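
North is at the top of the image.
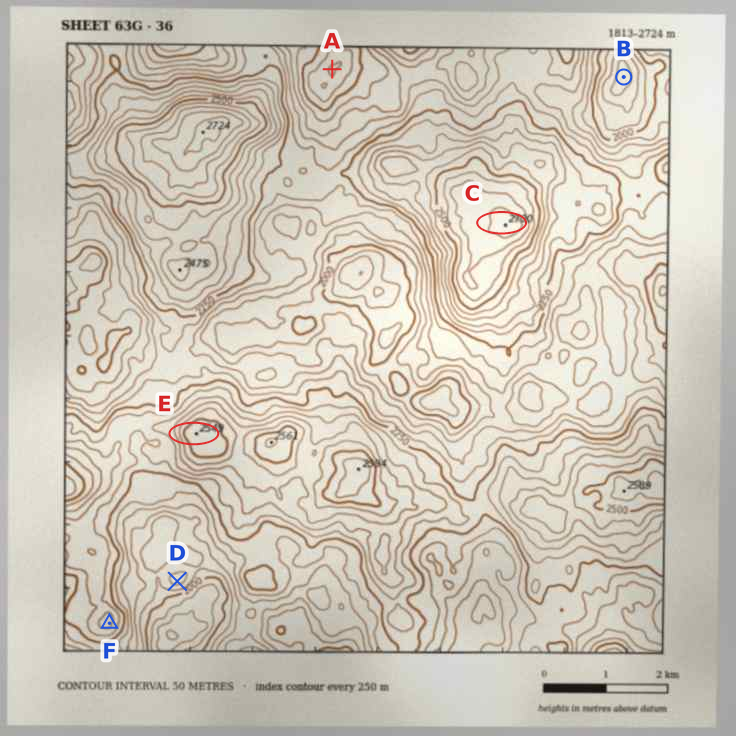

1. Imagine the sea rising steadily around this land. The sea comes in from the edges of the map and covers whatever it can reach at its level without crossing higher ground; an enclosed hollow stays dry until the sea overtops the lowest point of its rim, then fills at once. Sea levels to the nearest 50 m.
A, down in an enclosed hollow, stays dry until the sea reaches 1950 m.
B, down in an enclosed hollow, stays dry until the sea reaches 1900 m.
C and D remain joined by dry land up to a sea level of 2050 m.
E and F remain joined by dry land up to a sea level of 2300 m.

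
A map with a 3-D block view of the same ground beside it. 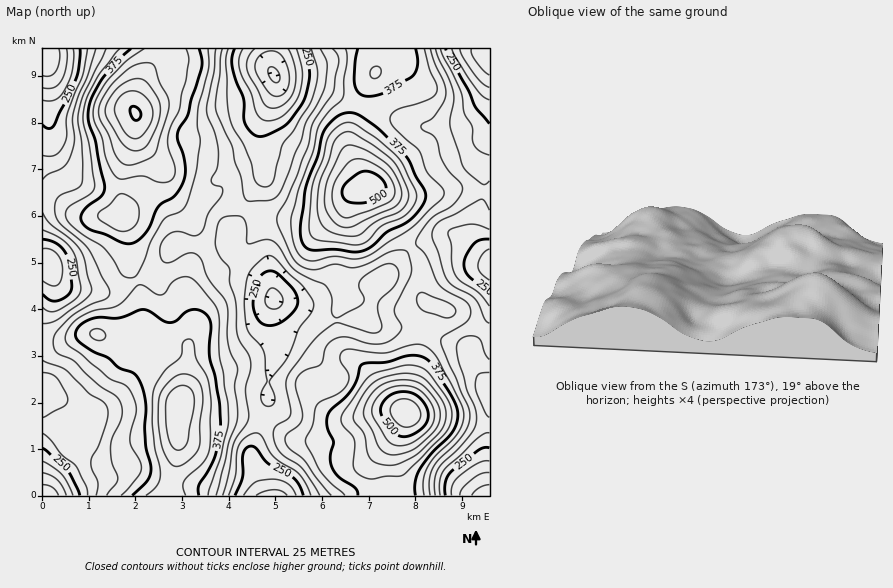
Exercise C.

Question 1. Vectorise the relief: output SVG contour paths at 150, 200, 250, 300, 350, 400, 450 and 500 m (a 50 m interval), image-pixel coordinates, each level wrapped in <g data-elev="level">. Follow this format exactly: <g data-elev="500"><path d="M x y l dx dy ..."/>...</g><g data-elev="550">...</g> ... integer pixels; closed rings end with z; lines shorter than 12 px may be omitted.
<g data-elev="150"><path d="M275 82l-4-2-3-6 0-4 2-3 5 1 4 6 0 7-2 2z"/></g><g data-elev="200"><path d="M256 495l8-4 11-1 7 1 5 4"/><path d="M460 495l3-7 10-10 8-4 8-1"/><path d="M43 473l8 2 7 5 4 6 4 9"/><path d="M489 87l-7-4-7-8-12-18-3-8"/><path d="M67 49l-1 17-5 15-7 6-11 1"/><path d="M288 49l7 19 0 20-4 8-5 6-5 4-7 2-6-1-4-3-16-32-1-12 8-11"/></g><g data-elev="250"><path d="M235 495l8-18 0-24 4-5 4-2 6 3 12 15 26 15 5 7 3 9"/><path d="M445 495l0-12 6-11 28-22 6-3 4 1"/><path d="M43 448l25 23 12 24"/><path d="M267 325l-6-2-5-6-2-8-1-8 7-24 4-4 7-2 7 3 14 14 5 8 1 7-4 8-10 9-9 5z"/><path d="M489 293l-20-17-4-6-1-6 2-9 8-12 6-3 9-1"/><path d="M43 239l12 4 10 9 4 11 3 22-3 9-10 6-8 0-8-6"/><path d="M489 124l-14-17-6-16-23-42"/><path d="M80 49l-3 28-22 46-5 6-7-4"/><path d="M304 49l6 25-3 15-3 12-19 24-16 9-8 3-5-1-5-3-7-11 0-23-8-19-4-15 0-8 3-8"/></g><g data-elev="300"><path d="M223 495l6-23 4-28 14-21 2-7-4-27 5-20 0-9-13-26-1-30-6-21 0-14-11-14-4-12 2-16 3-7 6-3 9-1 6 1 4 4 3 22 17-3 7 1 6 5 11 17 6 7 11 7 19 8 6 11 1 16 3 6 4-1 18-9 6-5 1-5-5-9 0-5 2-4 5-5 14-8 8-3 6 1 4 5 0 7-3 7-14 14-3 6 0 8 4 13-2 6-8 2-32-10-6 0-20 17-27 38-1 9 5 27-3 5-13 9-2 6 1 8 8 12 21 15 17 26"/><path d="M435 495l0-15 3-11 29-31 7-9 2-7-1-14-8-18-9-30-2-12 2-5 3-4 5-3 6 0 6 1 3 4 4 13 4 5"/><path d="M43 360l23 10 22 23 14 8 5 6 1 7-2 10-7 22-8 14 1 9 6 14-2 12"/><path d="M489 323l-4-4-6-14-5-7-20-11-7-7-15-45 2-7 5-6 18-9 22-13 5 0 5 10"/><path d="M43 213l7 11 21 16 10 10 3 9 8 30-2 5-3 4-27 20-8 4-9 1"/><path d="M489 181l-4 4-4-2-14-11-5-7-12-39 4-26-1-9-18-42"/><path d="M96 49l-8 26-9 20-6 18-1 8 2 20-4 16-6 10-16 7-5 5"/><path d="M320 49l7 15-2 23-7 16-12 20-5 18-19 48-4 7-6 3-22 2-3-1-3-3-3-20-6-15-3-15-16-38 6-60"/></g><g data-elev="350"><path d="M208 495l12-37 8-30 0-24-9-49 0-33-1-11-4-7-16-20-6-6-6-1-12 4-9 11-3 3-6-1-13-9-5 0-20 20-7 3-18 3-14 7-8 7-5 9-1 6 3 5 13 9 28 24 18 8 8 15 1 12-5 18-1 10 2 7 8 14 1 8-3 7-17 18"/><path d="M424 495l-1-14 4-12 8-12 23-23 4-10 2-10-4-12-24-45-10-10-9-3-31 9-37-4-5 1-4 4 1 7 8 13-1 8-8 10-18 9-5 3-2 5-3 16-7 16 2 4 14 27 10 11 14 12"/><path d="M442 317l7 1 4-2 3-4-1-4-9-6-22-9-3 0-3 1-1 8 4 7 4 3z"/><path d="M120 49l-22 28-10 18-4 13-1 14 6 25 5 42-5 6-20 11-4 8 2 6 4 5 12 10 20 12 10 12 9 16 8 3 5-1 3-4 7-13 6-19 12-20 4-5 14-5 7-11 8-29 4-27-3-17 1-15 11-44-1-19"/><path d="M345 49l2 11-3 19-1 17-2 5-14 12-9 14-5 24-14 38-8 29 1 17 4 14 6 8 8 4 24-5 22 3 13-4 43-28 31-30 0-7-16-18-8-22-24-21-5-9 1-6 5-4 32-10 5-3 3-4 1-8-7-15-6-21"/></g><g data-elev="400"><path d="M186 495l-3-8 1-6 18-18 7-11 1-10 1-36-3-27-12-20-3-17-5-3-5 4-2 14-16 14-8 11-3 8-2 37 3 21 5 18 0 10-3 10-11 9"/><path d="M366 478l7 1 11-3 19-1 40-39 6-8 3-13-2-12-19-27-8-8-8-2-10-1-33 10-7 6-23 33-1 4 1 5 11 13 1 5 0 28 4 4z"/><path d="M97 340l6 0 3-4-3-5-7-2-5 2-1 3 2 4z"/><path d="M351 245l7 0 7-2 17-17 23-11 9-10 3-9-2-6-12-25-6-9-23-20-18-12-8-2-6 2-5 3-6 6-4 7-4 18-11 28-3 41 2 8 5 4z"/><path d="M118 231l6 0 7-2 6-5 2-7 0-9-2-5-7-6-7-3-6 2-8 9-10 7-1 3 3 6z"/><path d="M372 78l4 0 4-2 1-5-1-4-5-1-3 3-2 4z"/><path d="M144 49l-19 13-19 20-11 20-2 15 9 21 5 23 9 16 6 2 21-3 13 5 7 2 8-3 4-7-1-8-6-17 0-10 3-12 8-17 3-15 4-14 3-20-3-11"/></g><g data-elev="450"><path d="M390 455l11-1 14-5 17-16 7-10 1-10-3-11-11-14-10-6-15-2-17 3-11 9-8 14-1 5 0 6 9 14 5 14 5 7z"/><path d="M176 450l7-1 4-6 7-37-1-14-5-5-4-2-6 1-6 4-4 6-2 7 0 19 2 14 3 9z"/><path d="M343 227l10-1 40-18 6-5 3-7-3-14-11-17-20-14-17-6-6 2-5 6-12 26-3 14 0 12 2 8 7 9z"/><path d="M131 150l10 0 7-5 9-19 3-13 0-10-4-8-10-13-7-3-10 2-11 6-9 12-4 10 2 9 13 22 5 7z"/></g><g data-elev="500"><path d="M399 436l8 0 9-3 8-7 4-8 0-8-5-8-6-6-8-4-9 0-9 2-7 6-3 8 0 6 3 6 9 11z"/><path d="M351 203l15-1 16-6 4-6-2-8-6-6-8-4-7-1-5 3-12 9-4 7 2 8z"/><path d="M134 120l4 0 3-6-3-5-4-3-3 1-1 3 1 6z"/></g>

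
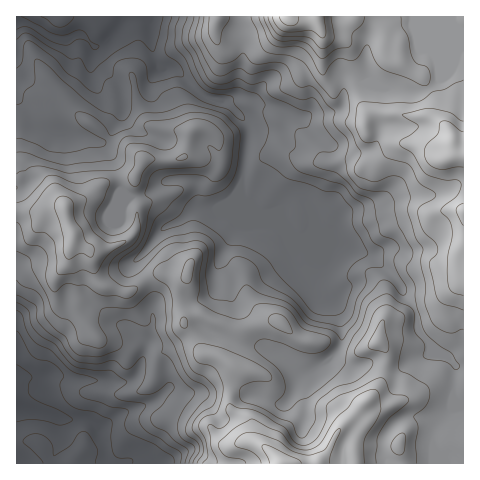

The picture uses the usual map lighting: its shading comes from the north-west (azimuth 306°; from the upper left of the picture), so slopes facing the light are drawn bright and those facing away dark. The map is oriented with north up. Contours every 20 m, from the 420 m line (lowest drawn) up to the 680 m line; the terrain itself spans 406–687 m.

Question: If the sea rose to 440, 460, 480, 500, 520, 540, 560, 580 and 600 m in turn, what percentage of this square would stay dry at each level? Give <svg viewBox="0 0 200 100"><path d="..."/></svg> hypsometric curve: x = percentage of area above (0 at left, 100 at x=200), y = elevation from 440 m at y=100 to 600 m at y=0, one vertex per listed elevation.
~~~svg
<svg viewBox="0 0 200 100"><path d="M189 100l-8-12-9-13-27-13-18-12-19-12-25-13-29-13-25-12"/></svg>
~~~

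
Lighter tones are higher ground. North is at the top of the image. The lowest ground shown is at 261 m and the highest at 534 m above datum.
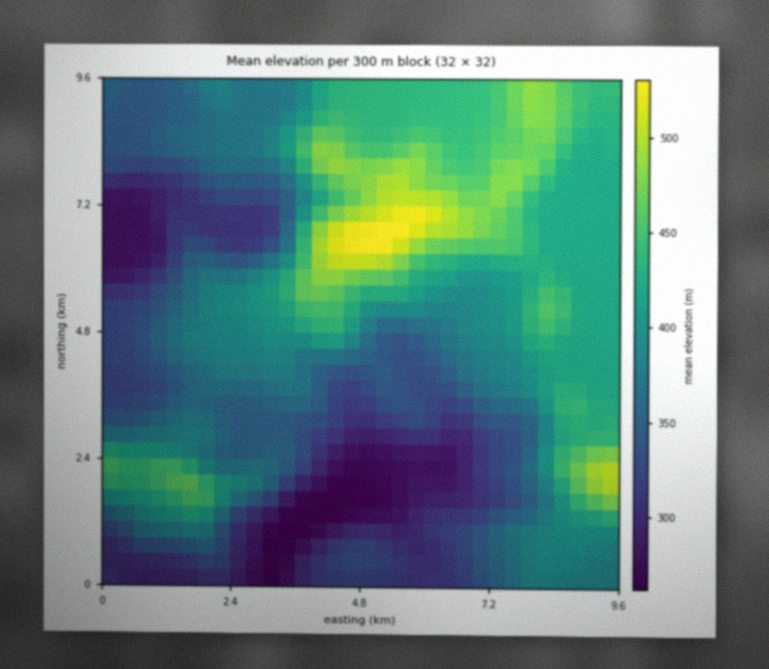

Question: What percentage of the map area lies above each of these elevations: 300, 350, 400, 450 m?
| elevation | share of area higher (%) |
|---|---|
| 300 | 89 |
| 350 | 64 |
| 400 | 40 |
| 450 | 15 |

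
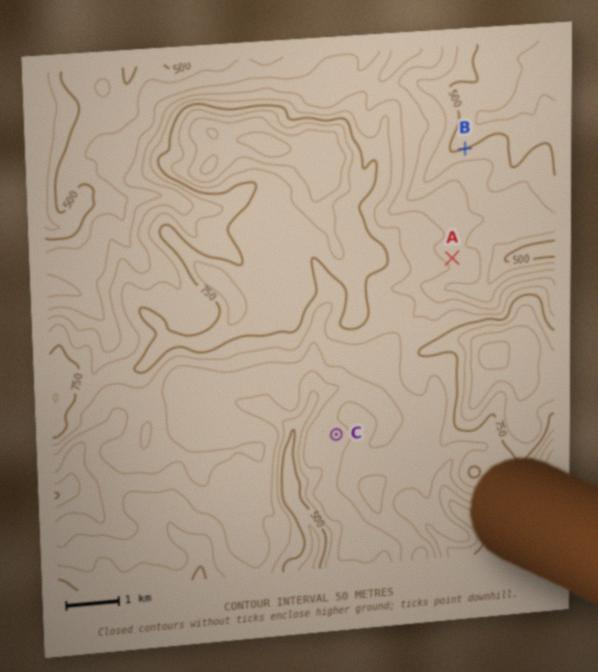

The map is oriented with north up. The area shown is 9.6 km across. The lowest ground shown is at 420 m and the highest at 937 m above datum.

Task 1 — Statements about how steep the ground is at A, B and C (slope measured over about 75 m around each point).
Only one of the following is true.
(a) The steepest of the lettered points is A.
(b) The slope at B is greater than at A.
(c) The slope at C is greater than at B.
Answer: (b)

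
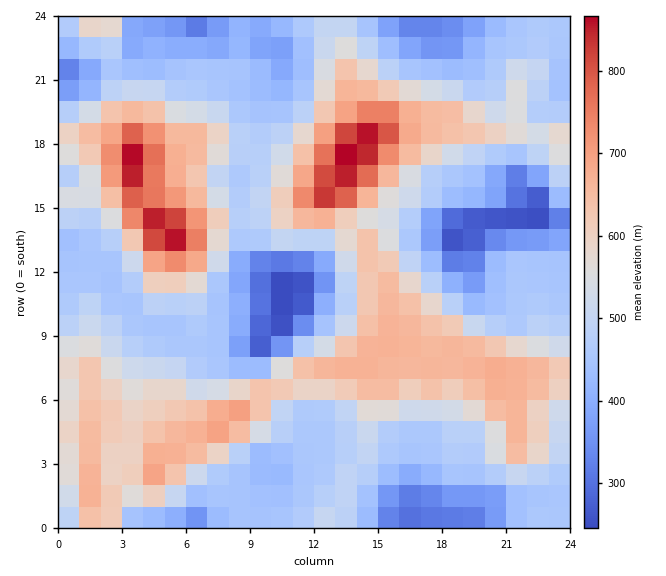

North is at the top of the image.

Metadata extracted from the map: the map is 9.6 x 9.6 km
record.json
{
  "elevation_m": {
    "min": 240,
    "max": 880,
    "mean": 520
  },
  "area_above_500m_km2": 43.4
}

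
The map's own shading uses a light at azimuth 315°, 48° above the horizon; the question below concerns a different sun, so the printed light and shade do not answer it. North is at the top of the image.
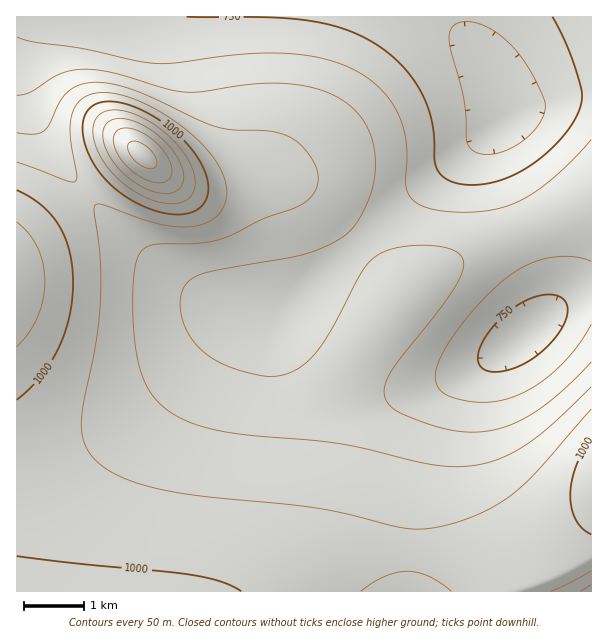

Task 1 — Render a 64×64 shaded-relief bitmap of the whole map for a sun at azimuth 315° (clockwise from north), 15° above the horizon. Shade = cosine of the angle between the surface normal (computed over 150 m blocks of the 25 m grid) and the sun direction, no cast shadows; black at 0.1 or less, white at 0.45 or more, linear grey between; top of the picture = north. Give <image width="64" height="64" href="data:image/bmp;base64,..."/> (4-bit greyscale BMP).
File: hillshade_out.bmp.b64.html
<image width="64" height="64" href="data:image/bmp;base64,Qk12CAAAAAAAAHYAAAAoAAAAQAAAAEAAAAABAAQAAAAAAAAIAAATCwAAEwsAABAAAAAAAAAAAAAAABEREQAiIiIAMzMzAERERABVVVUAZmZmAHd3dwCIiIgAmZmZAKqqqgC7u7sAzMzMAN3d3QDu7u4A////AIiIiIiIiIiIiIh3d3d3dmZmZmZmZmZmZ3d3d3dlMAAAiIiIiIiIiIiIiId3d3d3ZmZmZmZmZmZ3d3d3d3dkEAB3iIiIiIiIiIiIiHd3d3d3ZmZmZmZmZ3d3d3iHd3djAHd4iIiIiIiIiIiIiHd3d3d3ZmZmZmd3d3d3iIiHd3ZTd3eIiIiIiIiIiIiIh3d3d3d3d3d3d3d3d4iIiIh3d2Z3d3eIiIiIiIiIiIiIh3d3d3d3d3d3d3d4iIiIiId3dnd3d3iIiIiIiIiIiIiIh3d3d3d3d3d3eIiIiIiIiHd3d3d3d3iIiIiIiIiIiIiIh3d3d3d3d3iIiIiIiIiIh3d3d3d3d4iIiIiIiIiIiIiIiHd3d3d4iIiIiImZmIiId3d3d3d3eIiIiIiIiIiIiIiIiIiIiIiIiIiZmZmZmIiHd3d3d3d3iIiIiIiIiIiIiIiIiIiIiIiIiZmZmZmZmIh3d3d3d3d4iIiIiIiIiIiIiIiIiIiIiIiZmZmqqqmZmHd3d3d3d3eIiIiIiIiIiIiIiIiIiIiIiZmZqqqqqqqZZnd3d3d3d3iIiIiIiIiIiIiIiIiIiIiJmZqqqru7uqpmZmd3d3d3d4iIiIiIiIiIiIiIiIiIiJmZmqq7u7u7u2ZmZmd3d3d3eIiIiIiIiIiIiIiIiIiImZmaqru8zMzLZmZmZmd3d3d3iIiIiIiIiIiIiIiIiIiZmaqru8zMzMxWZmZmZmd3d3eIiIiIiIiIiIiIiIiIiJmZqqu7zM3d3VVVVmZmZnd3d3iIiIiIiIiIiIiIiIiIiZmaq7vM3d3uVVVVVmZmZ3d3d4iIiIiIiIiIiIiIiIiJmZqru8zd3u5VVVVVVmZmd3d3iIiIiIiIiId3d3d3iIiZmqq7zN3e7kRFVVVVZmZnd3d4iIiIiIiId3dmZmZ3eImaqrvM3d7uREREVVVWZmZ3d3eIiIiIiIh3dmZlVWZneJmqu8zN3u5ERERFVVVmZnd3d4iIiIiIiId2ZlVVVVZniZq7vM3d7kRERERFVVZmZ3d3eIiIiIiIh3ZmVURERFZniau8zN3dMzRERERVVmZmd3d3iIiImZiId2ZVRDM0RFZ4mrvMzd0zMzRERFVVZmZ3d3d4iIiZmYiHdlVEMzMzRVaJq8zM3TMzMzRERVVWZmd3d3d4iJmZmIh2ZUQzIiM0RWeKvMzMMzMzNEREVVZmZnd3d3eIiZmZiHdlVDMiIiM0VnibvMwzMzMzRERVVWZmZ3d3d3iJmZmYh3ZUQzIiIjNFZ4mrzDMzMzNEREVVVmZmZnd3d4iZmZmIdmVEMiIiIjRWeJq8QzMzMzRERVVVZmZmZmZneImZmZiHZlQzIiIiM0VniatEMzMzREREVVVWZmZmZmZniJmZmYh2ZUMyIiIjNFZnmUREMzNERERVVVVVVVZmZmZ4iZmZiIdmVEMyIiMzRWZ4RERERERERFVVVVVVVVVVVWeIiZmYiHZlRDMzMzNEVmdVRERERERERVVVVVVVVVVVVneImZmIh3ZVREMzM0RFZlVURERERERERERERERERERVZ3iJmZiId2ZVREREREVWZVVUREREREREQzMzRERERERWZ4iJmYiId2ZVVURERVVmVVVVVERERDMzIjM0REREREVmeIiZmYiId2ZlVVVVVWZmVVVVVURDMiESIjNERERERFZniImZmZiIh3dmZlVVd2ZmVVVVRDMhEAESM0RVVERERVZ3iJmZmZmIiHd2ZmZ3dmZmVVVEMhAAABI0RVVVVEREVWd4iZmZmZmZiId3Zod3dmZmVUMhAAAAEjRVVVVVVEREVneImaqqqqqZmIh3iHd3dmZlQxAAAAATRVVmZVVVRERFZniJmqqruqqpmYiIiHd3dmVCEAAAASNFZmZmZVVURERVZ4iaqru7u7qpmYiIiIh3ZUMQAAACNFZmZmZmZVVERERWeImqu7vLu7qpmIiIiIh2VCEAACNFZmd3dmZmVVRENEVniJqrvMzMu7qZmZmZmYd1QyESNFZnd3d3dmZlVURDNFZ4iau8zMzMu5mZmaqqqZdkMzRFZ3d3d3d2ZmVVREQ0RWeImrvMzMzLmZmqu8zMuoZVVWZ3d3d3d3dmZlVUREREVWeJq7zMzMyZmqvN3u7bmHZnd4iIiHd3d3ZmZVVURERFVniau8zMzJmqvN7//+ypiIiIiIiIiHd3d2ZmVVVEREVVZ4mqu8zMmavN7///7LqZmZmZmIiIiHd3dmZlVVVVVVVmeJmru7uaq83////suqmZmZmZmYiIiHd3dmZVVVVVVWZniJqqu5qrzv///ty6qqqqmZmZmZiIiHd3ZmZVVVVWZmd4iZqqmqvO///tzLqqqqqqqZmZmZiIh3d2ZmZVVWZmd3eIiZmZq83u7tzLuqqqqqqqqpmZmYiId3dmZmZmZmZ3d4iImZmrvN3cy7qqqqqqqqqqqZmZmIiHd3ZmZmZmZnd3iIiImZq7u7u6qqqqqqqqqqqqmZmZiIh3d2ZmZmZnd3eIiIiImaqqqqmZmZmaqqqqqqqZmZmIiHd3ZmZmZmd3d4iIiIiJmZmZmZmZmZmZqqqqqZmZmYiId3dmZmZmZ3d3iIiIiIiIiIiIiIiZmZmZmZmZmZmYiIh3d2ZmZmZnd3d4iIh3eIiIiIiIiIiJmZmZmZmZmYiIh3d3ZmZmZmd3d3iIiHd3d3d3d4iIiIiJmZmZmZmYiIiHd3dmZmZmZ3d3eIiI"/>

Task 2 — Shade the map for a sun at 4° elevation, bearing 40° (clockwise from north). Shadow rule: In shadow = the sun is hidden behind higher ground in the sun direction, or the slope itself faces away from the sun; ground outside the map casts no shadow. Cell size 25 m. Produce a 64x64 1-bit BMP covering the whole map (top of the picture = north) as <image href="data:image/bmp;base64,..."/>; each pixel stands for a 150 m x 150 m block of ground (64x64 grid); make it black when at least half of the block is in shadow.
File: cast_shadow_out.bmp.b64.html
<image width="64" height="64" href="data:image/bmp;base64,Qk0+AgAAAAAAAD4AAAAoAAAAQAAAAEAAAAABAAEAAAAAAAACAAATCwAAEwsAAAIAAAAAAAAA////AAAAAAAAAAAAAAAAfwAAAAAAAAAPAAAAAAAAAAMAAAAAAAAAAAAAAAAAAAAAAAAAAAAAAAAAAAAAAAAAAAAAAAAAAAAAAAAAAAAAAAAAAAAAAAAAAAAAAAAAAAAAAAAAAAAAAAAAAAAAAAAAAAAAAAAAAAAAAAAAAAAAAAAAAAAAAAAAAAAAAAAAAAAAAAAAAAAAAAAAAAAAAAAAAAAAAAAAAAAAAAAAAAAAAAAAAAAAAAAAAAAAAAAAAAAAAAAAAAAAAAAAAAAAAAAAAAAAAAAAAAAAAAAAAAAAAAAAAAAAAAAAAAAAAAAAAAAAAAAAAAAAAAAAAAAAAAAAAAAAAAAAAAAAAAAAAAAAAAAAAAAAAAAAAAfwAAAAAAAAD//AAAAAAAAf//gAAAAAAB///AAAAAAAH//+AAAAAAAf//wAAAAAAB///AAAAAAAH//4AAAAAAAf//AAAAAAAB//4AAAAAAAH//AAAAAAAAf/4AAAAAAAB//AAAAAAAAH/4AAAAAAAAP/AAAAAAAAA/4AAAAAAAAD+AAAAAAAAAPwAAAAAAAAAeAAAAAAAAAAAAAAAAAAAAAAAAAAAAAAAAAAAAAAAAAAAAAAAAAAAAAAAAAAAAAAAAAAAAAAAAAAAAAAAAAAAAAAAAAAAAAAAAAAAAAAAAAAAAAAAAAAAAAAAAAAAAAAA=="/>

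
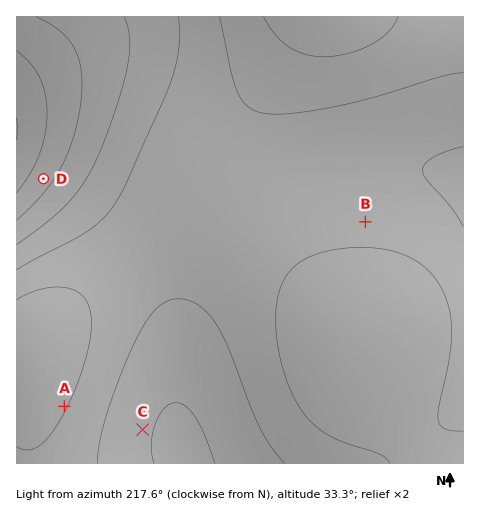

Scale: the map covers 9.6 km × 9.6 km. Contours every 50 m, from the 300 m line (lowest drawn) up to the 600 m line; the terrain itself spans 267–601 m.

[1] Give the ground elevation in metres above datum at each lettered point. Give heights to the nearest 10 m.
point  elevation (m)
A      350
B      370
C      440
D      520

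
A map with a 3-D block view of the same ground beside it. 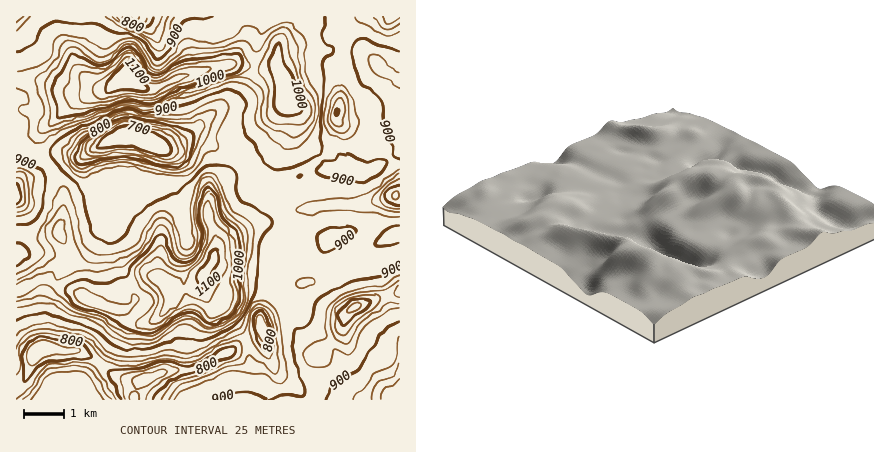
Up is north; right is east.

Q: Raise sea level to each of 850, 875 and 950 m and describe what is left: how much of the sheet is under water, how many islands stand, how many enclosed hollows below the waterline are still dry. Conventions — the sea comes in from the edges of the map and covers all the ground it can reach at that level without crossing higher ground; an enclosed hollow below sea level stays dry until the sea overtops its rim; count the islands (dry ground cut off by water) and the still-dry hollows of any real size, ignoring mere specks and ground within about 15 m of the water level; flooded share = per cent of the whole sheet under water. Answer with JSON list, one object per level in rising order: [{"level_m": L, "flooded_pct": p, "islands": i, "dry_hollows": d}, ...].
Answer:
[{"level_m": 850, "flooded_pct": 9, "islands": 0, "dry_hollows": 2}, {"level_m": 875, "flooded_pct": 13, "islands": 0, "dry_hollows": 2}, {"level_m": 950, "flooded_pct": 75, "islands": 1, "dry_hollows": 0}]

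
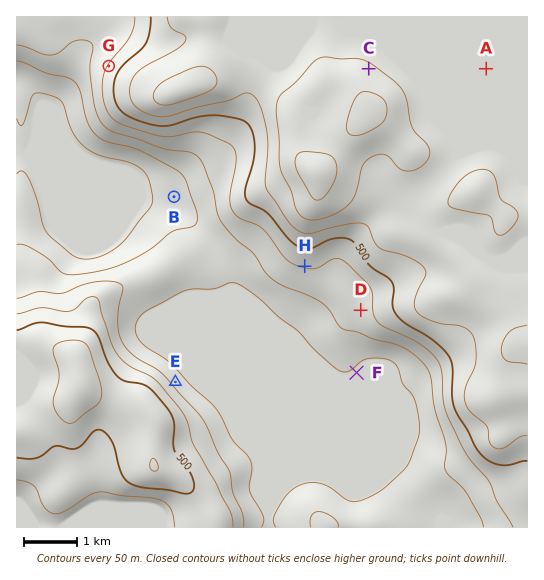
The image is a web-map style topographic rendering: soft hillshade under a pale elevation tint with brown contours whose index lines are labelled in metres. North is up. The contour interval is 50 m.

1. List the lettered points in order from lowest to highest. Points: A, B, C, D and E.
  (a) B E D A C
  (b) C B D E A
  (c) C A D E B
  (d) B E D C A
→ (a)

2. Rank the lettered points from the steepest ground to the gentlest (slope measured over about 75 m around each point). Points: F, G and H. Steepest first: G H F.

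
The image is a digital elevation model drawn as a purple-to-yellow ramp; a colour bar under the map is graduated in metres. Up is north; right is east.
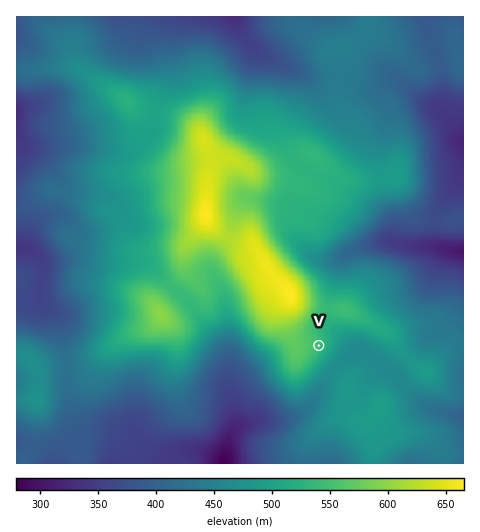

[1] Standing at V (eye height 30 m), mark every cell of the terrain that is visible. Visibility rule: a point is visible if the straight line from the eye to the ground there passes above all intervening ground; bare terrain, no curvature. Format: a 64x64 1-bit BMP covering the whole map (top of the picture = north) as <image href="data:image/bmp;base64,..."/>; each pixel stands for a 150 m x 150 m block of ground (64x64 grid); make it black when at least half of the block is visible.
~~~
<image width="64" height="64" href="data:image/bmp;base64,Qk0+AgAAAAAAAD4AAAAoAAAAQAAAAEAAAAABAAEAAAAAAAACAAATCwAAEwsAAAIAAAAAAAAA////AAAAAAAAAAAAH8DgAAAAAAAPgOAEAAAAAA/A+AYAAAAAB+D8AAAAAAAD8f/8AAAAAAH///8AAAAAAP/4PwAAAAAA//gMAAAAAAB/+BgAAAAAAH/8OAAAAAAAf//wAAAAAAA//+AAAAAAAH//4AAAAAAAf//gAAAAAAD///AAAAAAAP//+AAAAAAA//4OAAAAAAH//gMAAAwAB//8AAAADgAP//gAAAAGAAf/4AAAAAQAA/+AAAAAAAAB/gAAAAAAAADgAAAAAAAAAAAAAAAAAAAAAAAAAAAAAAAAAAAAAAAAAAAAAAAAAAAAAAAAAAAAAAAAAAAAAAAAAAAAAAAAAAAAAAAAAAAAAAAMAAAAAAAAAB8AAAAAAAAAH4AAAAAAAAAfwAAAAAAAAD/gAAAAAAAAP/AAAAAAAAA//wAAAAAAAD//gAAAAAAAH/8AAAAAAAA+DgAAAAAAADgAAAAAAAAAcAAAAAAAAABAAAAAAAAAAAAAAAAAAAAAAAAAAAAAAAAAAAAAAAAAAAAAAAAAAAAAAAAAAAAAAAAAAAAAAAAAAAAAAAAAAAAAAAAAAAAAAAAAAAAAAAAAAAAAAAAAAAAAAAAAAAAAAAAAAAAAAAAAAAAAAAAAAAAAAAAAAAAAAAAAAAAAAAAAAAAAAAAAAAAAAAAAAAAAAAAAAAAAAAAAAAAAAA=="/>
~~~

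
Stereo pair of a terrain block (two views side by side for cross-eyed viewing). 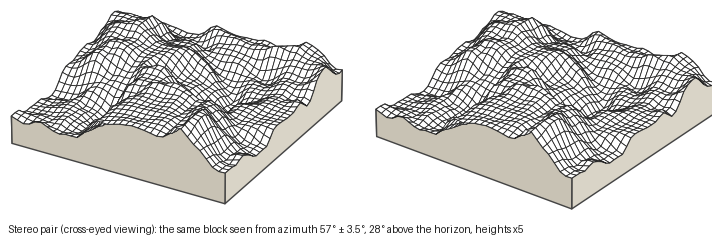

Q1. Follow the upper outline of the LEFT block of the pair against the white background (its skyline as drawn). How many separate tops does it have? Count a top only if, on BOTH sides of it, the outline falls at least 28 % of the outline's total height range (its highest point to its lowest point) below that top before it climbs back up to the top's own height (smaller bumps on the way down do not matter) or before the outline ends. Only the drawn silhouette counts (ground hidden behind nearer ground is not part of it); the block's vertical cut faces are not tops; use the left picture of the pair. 1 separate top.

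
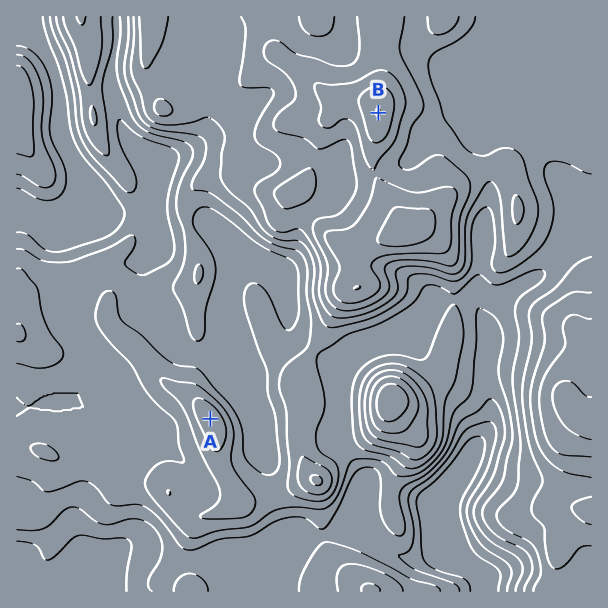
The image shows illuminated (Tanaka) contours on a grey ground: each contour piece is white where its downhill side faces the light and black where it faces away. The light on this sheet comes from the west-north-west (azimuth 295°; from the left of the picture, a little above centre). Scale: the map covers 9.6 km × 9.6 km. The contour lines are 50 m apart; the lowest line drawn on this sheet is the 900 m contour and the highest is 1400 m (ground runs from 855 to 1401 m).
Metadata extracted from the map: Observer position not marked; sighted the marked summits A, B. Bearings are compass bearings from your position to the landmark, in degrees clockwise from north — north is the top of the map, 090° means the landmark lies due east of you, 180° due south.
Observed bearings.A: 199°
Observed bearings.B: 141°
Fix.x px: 334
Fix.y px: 58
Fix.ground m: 1240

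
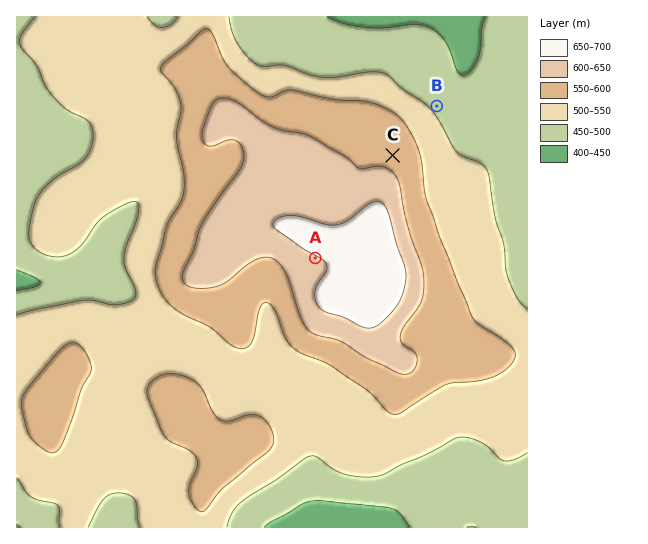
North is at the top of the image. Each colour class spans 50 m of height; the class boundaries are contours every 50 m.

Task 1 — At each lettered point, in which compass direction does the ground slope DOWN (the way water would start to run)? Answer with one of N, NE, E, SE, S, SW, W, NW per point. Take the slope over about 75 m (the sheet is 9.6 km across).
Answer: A SW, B NE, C NE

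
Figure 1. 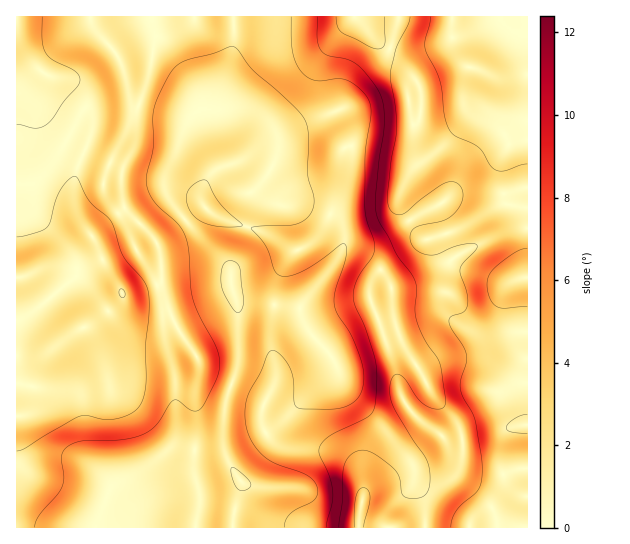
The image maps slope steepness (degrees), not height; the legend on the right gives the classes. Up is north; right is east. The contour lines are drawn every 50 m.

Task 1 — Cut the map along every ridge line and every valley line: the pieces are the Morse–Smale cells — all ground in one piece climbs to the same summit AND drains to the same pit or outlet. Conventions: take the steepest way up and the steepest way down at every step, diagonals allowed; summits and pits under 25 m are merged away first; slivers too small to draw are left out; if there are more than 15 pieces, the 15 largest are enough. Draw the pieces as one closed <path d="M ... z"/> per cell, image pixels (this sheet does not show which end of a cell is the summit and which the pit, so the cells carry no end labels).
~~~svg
<path d="M527 16l-170 0 24 28 10 5 20 3 32-7 6 2 13 16 7 4-4 10-2 18 2 20-4 10-9 12-13 12-17 12-7 0-13-8-16-4-25-4-15 2-2 2 1 26-8 26-18 34-8 8-14 8-11-4-23-15-42-13-16-12-20 12 46 51 0 13 8 31 0 47-8 24 22 8 12 9-4 9 0 11 3 8 2 2 15-9 30-31 18-13 6-6 2-6 8 22 40 41 27 33 3 8 0 14 9 16 2 27 102-1-1-59-12 1-22 8-31-4-10 5 5-5 4-10 0-30-9-18-23-25-8-17-20-31-8-25-2-28 18 0 21-2 10-8 8-16 10-8 51-24 19-4z"/><path d="M355 16l-122 1 0 30-14 48-9 13-15 4-7 9-24 60 4 17 17 21 20-12 16 12 42 13 23 15 11 4 14-8 8-8 18-34 8-26-1-26 2-2 15-2 25 4 16 4 13 8 7 0 17-12 13-12 9-12 4-10-2-20 2-18 4-10-5-2-15-18-6-2-32 7-20-3-10-5z"/><path d="M194 16l-103 0 0 6 2 5 22 24 6 12 6 24-8 6-18 6-14 6-8 12-22 40-13 17-11 10-17 1 1 231 8-3 12-46 14-18 22-16 28-16 18-15 4-9 14-1 24-9 0 7 10 25 10 20 14 18 6 17 8 6 18 8 4 0 2-3 6-20 0-47-8-31-2-16-44-47-30 21-4-7-26-24-4-16 0-21 14-31 0-25 13-38 7-40 6-7 25-9z"/><path d="M161 283l-24 9-14 1-8 12-20 16-22 12-15 11-14 13-5 8-6 13-5 29-5 8-7 2 1 111 78 0 16-41 27-14 29-22 14-3 13 3 20 0 11 3-2-11 0-17 2-24 6-17-17-6-13-9-6-17-14-18-10-20-10-25z"/><path d="M527 228l-18 3-51 24-10 8-8 16-10 8-38 3 1 27 8 25 20 31 14 25 17 17 8 14 3 10 0 18-8 19 8-3 30 4 22-8 13-2z"/><path d="M233 16l-38 0-9 7-25 9-6 7-7 40-13 38 0 25-14 31 0 21 4 16 26 24 4 7 8-4 22-18-17-21-4-17 24-60 7-9 15-4 9-13 14-48 2-16z"/><path d="M90 16l-74 1 1 167 16 0 11-10 13-17 22-40 8-12 14-6 18-6 8-6-2-12-8-20-21-24-5-9z"/><path d="M234 385l-3 0-2 4-5 22-1 32 2 11-11-3-20 0-13-3-14 3-29 22-27 14-15 38 1 3 136-1 0-12 8-26 0-7-13-21 0-6 6-6 31-16-4-11 0-11 4-9-7-6z"/><path d="M337 367l-2 6-8 7-16 12-30 31-16 10 8 8 9 6 11 2 26 0 14 3 14 7 9 8 7 16-4 45 66 0-1-27-9-16 0-14-3-8-27-33-40-41z"/><path d="M266 433l-32 16-6 6 0 6 13 21 0 7-8 26 0 12 125 1 5-27 0-18-7-16-9-8-14-7-14-3-26 0-11-2-9-6z"/>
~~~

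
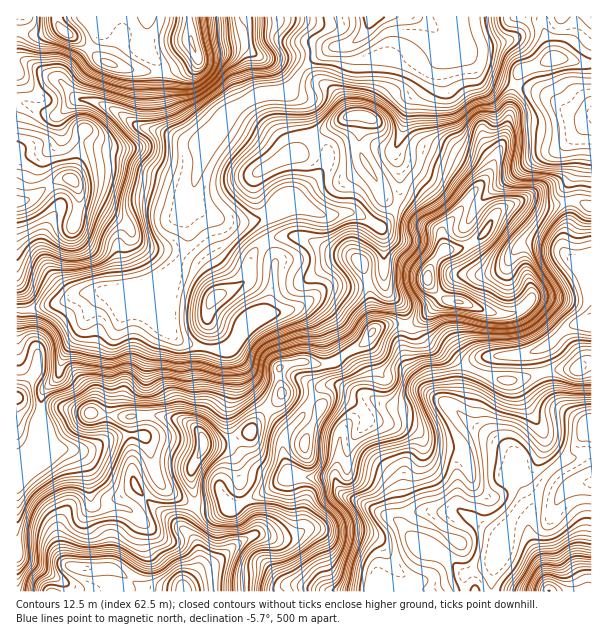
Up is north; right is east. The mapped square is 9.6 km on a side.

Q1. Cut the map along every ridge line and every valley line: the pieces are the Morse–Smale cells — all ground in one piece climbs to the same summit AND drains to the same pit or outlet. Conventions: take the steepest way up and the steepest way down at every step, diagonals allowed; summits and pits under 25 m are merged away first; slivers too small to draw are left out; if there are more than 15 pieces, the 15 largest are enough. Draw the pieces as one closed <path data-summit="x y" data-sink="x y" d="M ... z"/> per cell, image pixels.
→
<path data-summit="183 591" data-sink="371 17" d="M291 86l-12 6-19 2-12 6-14 11-8 14-18 19-4 9-14 47 13 12 18 8 33 4 10 13 12 23-4 31-6 20-17 9-9 10-4 9-10 9 3 3 3 17 0 24-4 16 0 12 7 23 19 23 22 10 10 1-22 16-28 13-6-2-9 0-8 2-18 0-22-12-13-11-6-12-6-28-4-8 2-7 0-63 6-20 17-33 6-43-25 15-45 8-13 14-13 27-12 17-6 12-3 15-16 18-2 39-6 13-8 10-10 4 1 131 166 0 1-5 20-21 12-4 20-18 13-8 17-1 7 3 12 0 8-2 9-6 4-27-2-29 3-9-3-22 16-36-14-10-24-5-2-24 14-6 39 0 17-12 10-4 14-16 18-6 12 1 0-13-4-9-12-10-3-6-1-53-6-8-24-14-30 4-25-12-8 0-15 5 17-9 26-26 9-15 0-7-16-18-8-32-12-9z"/><path data-summit="183 591" data-sink="591 428" d="M395 324l-21 6-14 16-10 4-17 12-39 0-14 6 2 24 24 5 14 10-16 36 3 22-3 9 2 29-4 27-9 6-8 2-12 0-7-3-17 1-13 8-20 18-12 4-20 21 1 5 306 0 3-28 12-27 2-12 12-18 5-5 11-4 21 2 10-12 9-4 16-2 0-54-29-19-9-8-11-28-27 7-13 0-27-8-7 14-1 13-9 15-6-6-22-14-22-26-7-23 2-19z"/><path data-summit="72 180" data-sink="371 17" d="M80 98l-5 2-16 15-9 0-24-12-10-1 1 208 13 0 27-6 30-12 26 0 37-8 26-18 11-21 0-20-3-6 0-9 6-9 14-48 4-9 9-9-2-1-17 10-12-2-24-10-22-5-36-23z"/><path data-summit="428 278" data-sink="591 324" d="M533 200l-12 0-21 10-6 5-7 15-11 11-15 7-17 2-14 17-3 12 3 6 15 14-7 3-12 15-5 10 1 8 7 8 15 7 29 20 13-14 42-2 21-10 23-19 20-2 0-44-8-13-12-7-8-10 0-10 6-18 0-17-7-2-8 3-10 0z"/><path data-summit="365 116" data-sink="371 17" d="M416 16l-44 0-4 11-11 13-12 6-9 0-7 3-18 12-10 10-9 15 0 7 12 9 8 32 16 18 0 7-9 15-26 26-15 8 13-4 8 0 25 12 30-4 11 5 12 9 4 0 9-8 10-23 0-21-4-15 0-12 8-22 4-18 2-8 14-15 6-15 14-15 2-9-1-6-13-13z"/><path data-summit="428 278" data-sink="371 17" d="M446 37l-2 1 2 4-2 12-14 15-6 15-15 18-5 23-8 22 0 12 4 15 0 21-8 18-13 14 5 7 1 53 3 6 15 15 2 17 8 0 27-24 5-2-15-14-3-9 3-9 15-18-3-10 2-11 43-51 7-15 12-30 8-43-2-5-17-5-15-7-10-13z"/><path data-summit="191 41" data-sink="371 17" d="M371 16l-222 0-5 31 18 22 0 33 7 26 8 8 11 6 9 2 15-6 14-13 13-19 21-12 19-2 11-4 11-17 10-10 21-13 13-2 12-6 11-13z"/><path data-summit="204 444" data-sink="371 17" d="M168 313l-6 17-10 15-6 20 0 63-2 7 6 12 4 24 6 12 8 9 23 13 22 1 8-2 9 0 6 2 28-13 22-16-10-1-22-10-19-23-7-23 0-12 4-16 0-24-3-17-2-2-18 0-29-7-10-9z"/><path data-summit="65 32" data-sink="371 17" d="M147 16l-130 0-1 43 13 3 15 11 16 7 17 18 19 4 20 8 24 17 22 5 17 6-10-10-5-12-2-14 0-33-18-22z"/><path data-summit="215 297" data-sink="371 17" d="M191 200l-7 10 0 9 3 6 0 20-12 22 0 9-5 15 0 42 10 9 9 2 20 5 16 0 11-10 4-9 9-10 17-9 6-20 4-31-12-23-10-13-33-4-18-8z"/><path data-summit="428 278" data-sink="591 114" d="M518 85l-3 0-3 5-6 42-19 45-45 54 4 19 15-2 15-7 11-11 7-15 6-5 16-8 17-2 12 5 10 0 13-4-2-12 8-16-2-32 11-15 9-7 0-3-17-1-24-18-12-6z"/><path data-summit="549 591" data-sink="591 428" d="M591 482l-9 0-15 6-10 12-21-2-11 4-5 5-12 18-2 12-13 32-1 23 100-1z"/><path data-summit="554 59" data-sink="371 17" d="M591 16l-175 1 36 25 18 17 10 13 15 7 20 6 2-8 5-7 32-12 37 6z"/><path data-summit="17 398" data-sink="371 17" d="M104 292l-17 0-30 12-27 6-14 1 1 149 9-3 8-10 6-13 2-39 16-18 3-15 6-12 12-17 13-27z"/><path data-summit="428 278" data-sink="591 428" d="M425 316l-12 9-9 1-2 15 2 18 18 27 9 8 22 14 6 6 9-15 1-13 6-15-49-32-5-9z"/>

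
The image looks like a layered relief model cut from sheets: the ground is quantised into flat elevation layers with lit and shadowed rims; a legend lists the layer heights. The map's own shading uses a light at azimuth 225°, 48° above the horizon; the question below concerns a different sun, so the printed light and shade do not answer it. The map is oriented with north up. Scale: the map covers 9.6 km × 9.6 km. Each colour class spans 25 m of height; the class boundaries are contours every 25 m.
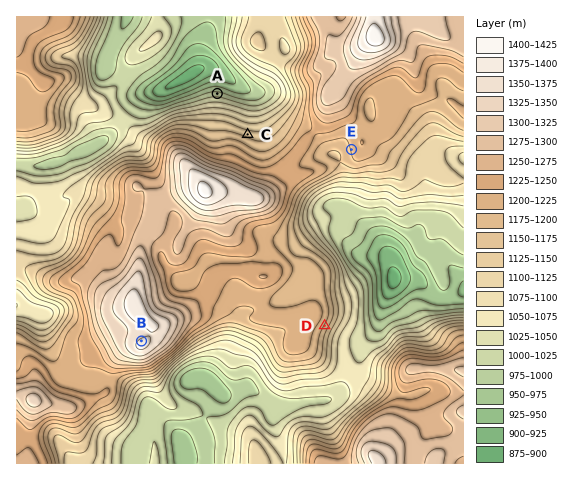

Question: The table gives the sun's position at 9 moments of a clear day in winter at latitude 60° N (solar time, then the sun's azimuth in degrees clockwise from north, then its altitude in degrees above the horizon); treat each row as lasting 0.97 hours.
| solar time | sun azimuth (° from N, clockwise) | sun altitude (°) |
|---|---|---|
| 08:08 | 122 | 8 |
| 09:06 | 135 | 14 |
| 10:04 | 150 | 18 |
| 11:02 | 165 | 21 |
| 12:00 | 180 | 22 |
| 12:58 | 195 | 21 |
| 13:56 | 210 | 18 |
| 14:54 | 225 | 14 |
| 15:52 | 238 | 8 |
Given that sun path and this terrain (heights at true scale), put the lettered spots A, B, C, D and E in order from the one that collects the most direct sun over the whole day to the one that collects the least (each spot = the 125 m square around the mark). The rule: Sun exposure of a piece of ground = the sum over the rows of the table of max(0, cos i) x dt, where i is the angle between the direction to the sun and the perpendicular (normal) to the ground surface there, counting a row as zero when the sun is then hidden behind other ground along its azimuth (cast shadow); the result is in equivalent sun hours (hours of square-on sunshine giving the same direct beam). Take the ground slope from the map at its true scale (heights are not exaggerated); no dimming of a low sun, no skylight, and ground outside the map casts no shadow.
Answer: D > E > B > C > A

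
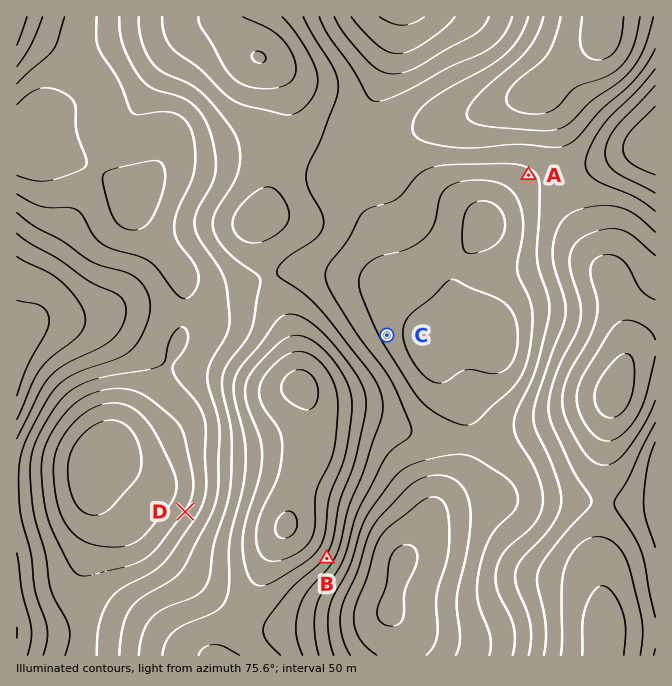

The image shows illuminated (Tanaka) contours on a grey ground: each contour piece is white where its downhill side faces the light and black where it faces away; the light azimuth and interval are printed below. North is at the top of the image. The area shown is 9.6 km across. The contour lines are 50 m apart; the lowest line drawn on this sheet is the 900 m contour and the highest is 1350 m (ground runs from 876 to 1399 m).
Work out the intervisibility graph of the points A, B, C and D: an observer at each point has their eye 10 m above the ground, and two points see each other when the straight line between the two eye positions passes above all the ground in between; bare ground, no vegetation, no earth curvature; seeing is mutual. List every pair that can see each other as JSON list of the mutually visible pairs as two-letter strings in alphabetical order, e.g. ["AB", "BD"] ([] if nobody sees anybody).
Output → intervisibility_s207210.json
["BC", "BD", "CD"]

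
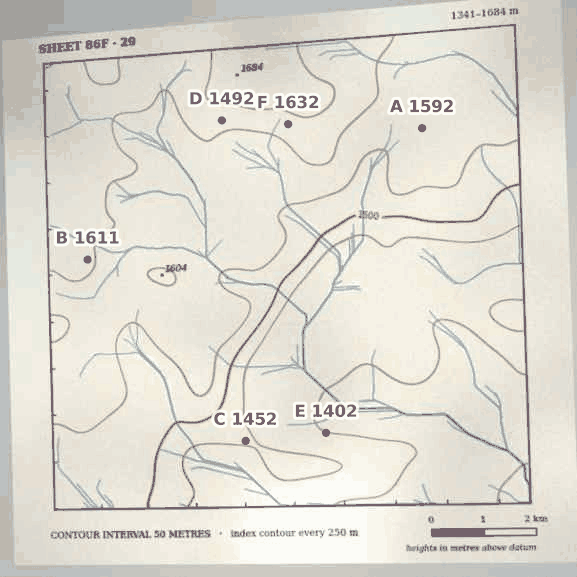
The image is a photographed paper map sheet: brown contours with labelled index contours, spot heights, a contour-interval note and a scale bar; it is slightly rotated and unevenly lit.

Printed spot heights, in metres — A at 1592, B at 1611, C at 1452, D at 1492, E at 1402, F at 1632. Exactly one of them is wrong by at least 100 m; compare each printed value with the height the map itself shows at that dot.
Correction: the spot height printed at D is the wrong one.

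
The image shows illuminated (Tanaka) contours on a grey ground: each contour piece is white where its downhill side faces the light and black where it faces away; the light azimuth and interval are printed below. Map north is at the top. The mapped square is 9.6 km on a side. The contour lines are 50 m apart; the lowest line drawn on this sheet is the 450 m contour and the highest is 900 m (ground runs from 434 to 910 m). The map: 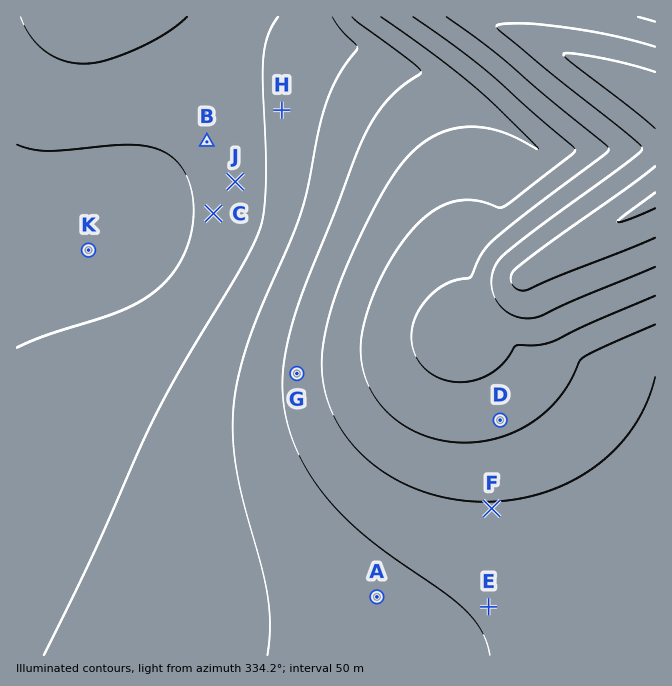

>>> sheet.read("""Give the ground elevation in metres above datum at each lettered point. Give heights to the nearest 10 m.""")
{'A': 580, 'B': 460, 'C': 460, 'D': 710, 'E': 600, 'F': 650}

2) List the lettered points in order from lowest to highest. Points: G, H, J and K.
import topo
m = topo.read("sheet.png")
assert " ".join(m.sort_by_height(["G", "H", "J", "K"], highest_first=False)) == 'K J H G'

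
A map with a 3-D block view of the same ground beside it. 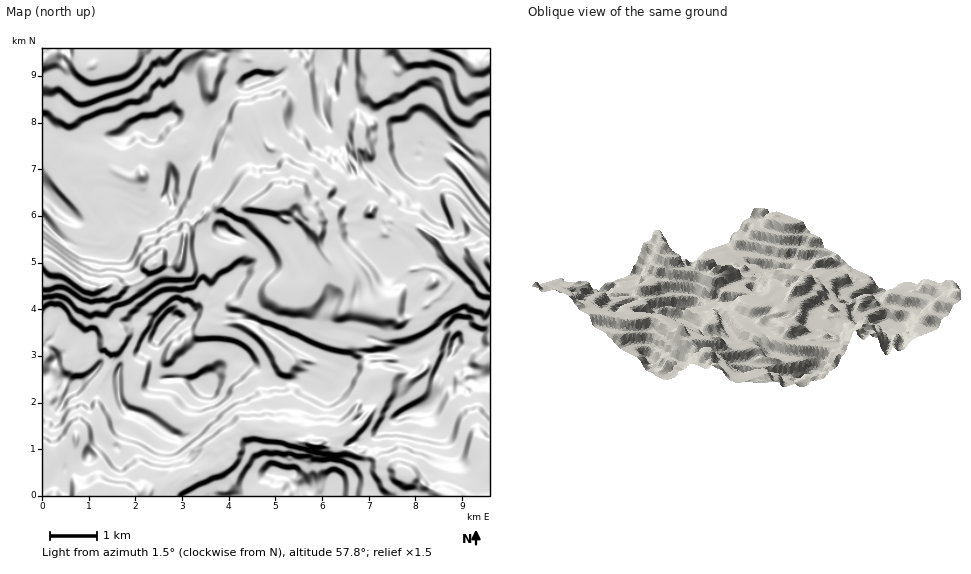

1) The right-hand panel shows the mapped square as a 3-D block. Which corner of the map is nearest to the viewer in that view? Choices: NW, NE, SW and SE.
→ SE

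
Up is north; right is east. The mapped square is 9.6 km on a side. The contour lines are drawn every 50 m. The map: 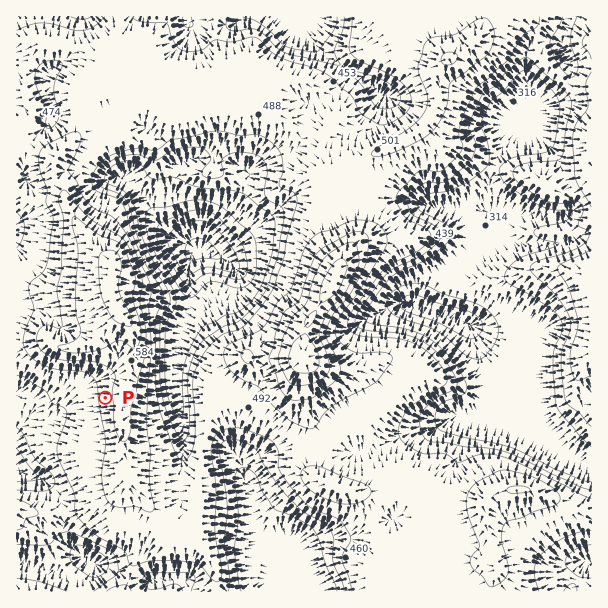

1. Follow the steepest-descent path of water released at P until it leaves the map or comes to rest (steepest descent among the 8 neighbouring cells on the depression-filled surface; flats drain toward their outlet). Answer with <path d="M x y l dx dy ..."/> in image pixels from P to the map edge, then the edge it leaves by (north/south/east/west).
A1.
<path d="M105 398l-21 0-7 6-5 1-16 14-3 1-24 0-12 12"/>
exit: west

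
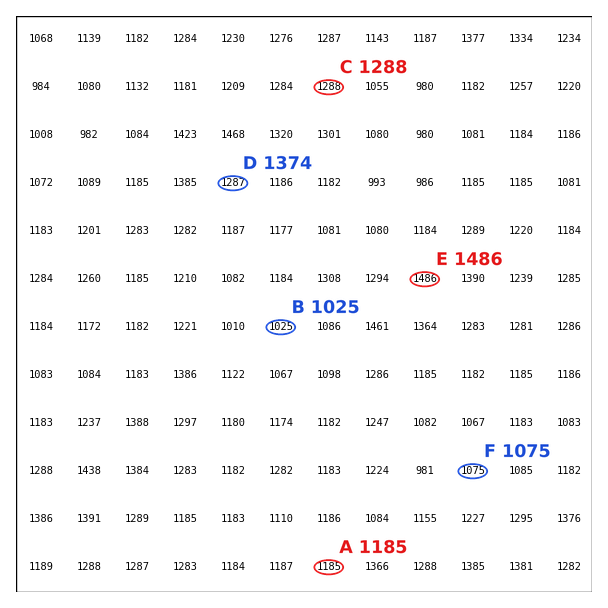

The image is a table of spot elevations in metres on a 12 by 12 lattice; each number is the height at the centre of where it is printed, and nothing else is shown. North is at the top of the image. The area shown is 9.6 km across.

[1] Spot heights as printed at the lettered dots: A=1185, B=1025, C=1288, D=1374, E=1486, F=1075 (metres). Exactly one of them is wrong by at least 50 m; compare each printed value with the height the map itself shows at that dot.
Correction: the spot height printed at D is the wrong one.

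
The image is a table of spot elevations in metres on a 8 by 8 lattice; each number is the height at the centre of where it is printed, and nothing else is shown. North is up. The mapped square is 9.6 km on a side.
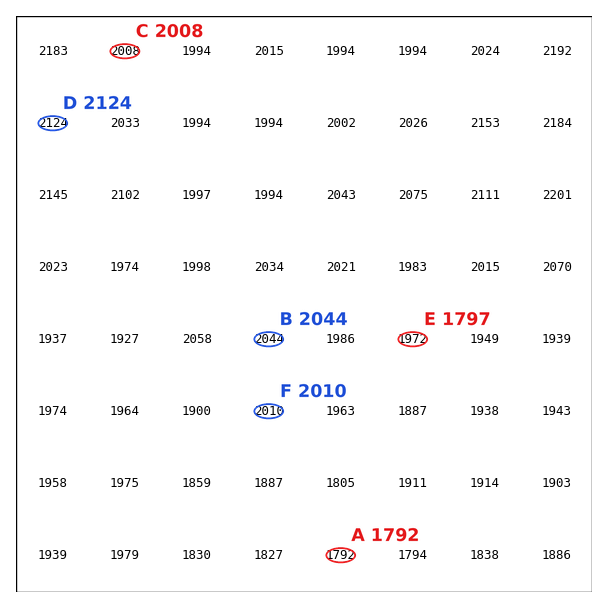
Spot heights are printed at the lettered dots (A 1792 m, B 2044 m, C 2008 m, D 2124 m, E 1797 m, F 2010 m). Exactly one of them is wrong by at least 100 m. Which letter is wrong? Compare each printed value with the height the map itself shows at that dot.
E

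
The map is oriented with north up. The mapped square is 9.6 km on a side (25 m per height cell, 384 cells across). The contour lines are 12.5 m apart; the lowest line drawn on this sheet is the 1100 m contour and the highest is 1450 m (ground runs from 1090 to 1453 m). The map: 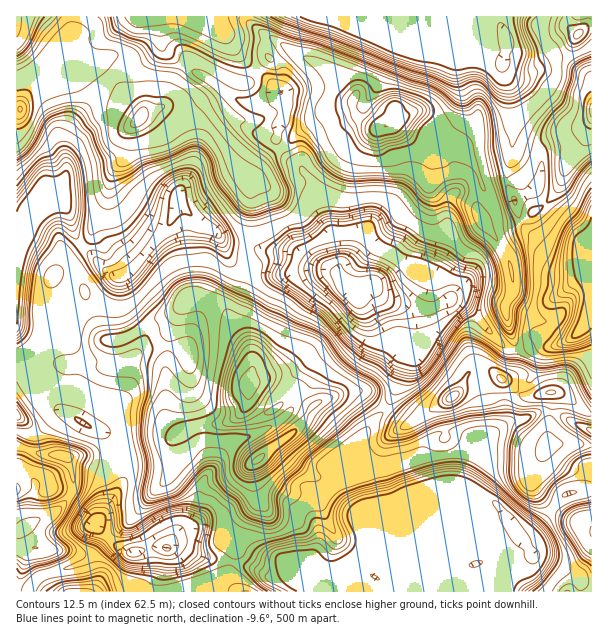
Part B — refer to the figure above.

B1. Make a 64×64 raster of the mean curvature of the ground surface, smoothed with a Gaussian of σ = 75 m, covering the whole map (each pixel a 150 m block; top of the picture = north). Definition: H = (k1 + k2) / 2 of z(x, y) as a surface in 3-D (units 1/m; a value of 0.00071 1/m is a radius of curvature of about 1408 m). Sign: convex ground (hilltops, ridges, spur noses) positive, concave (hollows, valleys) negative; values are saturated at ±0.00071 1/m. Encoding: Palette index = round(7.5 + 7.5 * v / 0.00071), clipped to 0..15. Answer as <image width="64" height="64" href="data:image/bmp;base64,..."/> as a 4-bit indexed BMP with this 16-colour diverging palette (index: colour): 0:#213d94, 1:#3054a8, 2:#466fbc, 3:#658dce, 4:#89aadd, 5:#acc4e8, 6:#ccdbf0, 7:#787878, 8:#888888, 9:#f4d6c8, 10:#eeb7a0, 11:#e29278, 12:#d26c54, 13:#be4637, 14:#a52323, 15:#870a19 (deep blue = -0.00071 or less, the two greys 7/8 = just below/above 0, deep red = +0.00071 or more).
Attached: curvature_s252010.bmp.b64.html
<image width="64" height="64" href="data:image/bmp;base64,Qk12CAAAAAAAAHYAAAAoAAAAQAAAAEAAAAABAAQAAAAAAAAIAAATCwAAEwsAABAAAAAAAAAAlD0hAKhUMAC8b0YAzo1lAN2qiQDoxKwA8NvMAHh4eACIiIgAyNb0AKC37gB4kuIAVGzSADdGvgAjI6UAGQqHAHFIrtzMdHiZqqmYiJulERJWZ3iId3iIiIiHd2V62ZpGowI0VqyYztubzLqYmlAUVnd4iHZniIiIiIiIdjGNl0TIAAACW9uIiGVHqpmGNGVnd3d3d3iIh3iHd4iHYRq2Q87MhDV8wwA1QyNFZ4iHM1Zmd1Z4iId3d4d3d3dzA6Voy9//u+1AAEQCU0mZqoUAIzR6hXeIh3d3eIiHiHUBhJ6YrLqqphIzZSNkbtmZiYhmY3/XaHd4h4iIiIiXZQKH3YiXESABWsY1ZWQryXZXq7y1n7Vnd3iIeIiIiIVBB6zqiauUAAJN/1AkQga4VFnIi5W8RHd3d4iIiIiIUxF6z9nMz/1gABnuxQAAFaVa3/hYd8cTZ3d4iIiIiIcgKcef/cub/7QBKanaZUiocjv/0zeKxxE1Z3d4h3iIcQOtpDaqNiBO+VRGh//sl5dFa7yBV4m6YgEkVnd3d3UQS/+zAQA3cgj6eXRU7/+zNWu4aJU0aJvMl1QSNWZ2QRev/8QCMnmDOflJpkKeveYCnIhkdyFYiKzd3IQhIiEDq5/rylVndSE55jaIUV2pzCA5r/tXpkV3iJq97bhTImzXfcmspmcli876ZndhXZecpUWP/8WIEFeIh3ebzdy7zJRMuYq2EK7///+WhkGNl3mqlkr/+ldyFHd2dUVoqqqpc1y5ibyox2m4ZmeHMs2ahmZlIlv/6IlBNmaqZCN7l3d0XMqInf8ANTNERGdE7JzJdnUhAG7/mbciRJ/9ciZ1VmQ6zKm8kop1ZlNFeEPcebu6vKdSAr/Yi4MiSv/6QiISMiRJy4EA+lZkNYmHQ82Hd4d53ImBKtlXp0Imre7KhlVDIgBoIH+TV2Z5mIdDvah2ZEetpZo23riblUNry77ZrMl6pTVq/yNneJiHd1JsuGVlW7zGJ4ad/6rdcia8r/16uYvO3MvpJnd4h3dmU1qodmZM2rtUeHirqf+0ZGq67nZ4mHnv3MNHeHd3d4dkaql1Z0rqrLZ5l1ad7IiWRryJhX76ZqvPoWd3iIeZmYZ6qWRYSOuqqYhmetlWl0ICjcqor93qm/9yd4iJiId3Znq4ZFhVzMuYh1e8dGmTEgBa7JrceYMkimaoiId2d3dUV5dUWGSt24ZmeuloUzNWUAfP7+MBIyJZzMuYd2acy5VXd1RYhY3qVGi/6HQTV3h0BK/8QBhmUwBJW6h3Zq3d2meIdWiGeqZYve64QmiZmIchn6MAvER6YAALt3d2d2aMp4h2aJdmZ6y5eJVHVqu5iHFOswX8JovVAB3Hd3dmVDe6mpdomIm7qVSMhYQliYh3dSjGLPoXm/wgHdh3d3iIZHm8qXibvcdVeqd6YCVUVmVUIVmP+BVn31AM2Hd4mqqoZY3Kmc25Y1raRZcSVlRWeHMCGb7/hENtgQvZd3q7ZGqVXP7dyERHq2NZcRVlNYmZqEQFiN+0d0ZzCeqXi8cAFslGvdtiNXhBFXUzRVIEq5mIcwNm77J5dFQY+6icghIBjIREVEVoqUA4YiRnYQa6h2REBDj/kniEVSXsmbojiGAq2nZohXmrt1hhASapq6dUM2uUG/+CiXRWQ6yqpSiWhQS8ur2UmoeXR5dTFa25ZUNXrYFO/2Kbc1ZTWtxliYd3QWmquiKpd3QTacupqXU1irunNM/aRIyBR2Q6+jnIeYZzNWZTAamKuUZUaZmGZ1fNuWOe7KY1e7EmZUn4Gtmap2Y0ZSAHplWKrcUCNDJLy6h2I++6lUZpxSRGVYMKyZq5d1V1M3pmYyWL2TVkECzZd2MF/JuzjJablBZ1UgnIeKuWRWRWlo/6d1arrOyWi5ZXhDrqnXCNyWrEE3dkGcmXerc0VIhl393/dHmqq7qoU2vHacmtIHibl7diR3QquqdXuCEjmHvqmu+Ed2VERDISn8YSmssEdEvqeaQUUyqZuESKUAB3vriJ7DVlNGdURVfMuGWK1zqlKf1XiAJQGojcpCaXIlbdmJvWJFNa3tzNy6mZqZvGOcgY/4NIVYAqZr7pRFZ3M9yJrKMzNc7LqaqYiIiIm7Ukmife1rdqgFlHmrzdtzAG2pq5dVIX24dmZEZ3h4ibpSNqNrvd/EiFhkvId5zvs0zKunVHpDrIZXmERWeIiIyTNWlmmZy+YnhjXLmWVovbu6uVNFa4i5dVr+u4RXeIjLNFWJm5d5yQJUV6ieyGZ4mZuFVnZGq6h2a//utCV4ids0ZWnMl4+5MSN7p2v8l2eIqVeaqDOsl2eoq6vrZYq6/DWGVq2mv8ioVHmXV92rh4mXd2aJY4yXaqNbzN/pu4v8WKlkaZbPlqy6mIhlmpuXiqhURndDa6d8xTn/3LzVB/tWi6YzmLh2eaqYeHZmZ3mrhDaYdDNIl2jrQ4qJzpRI6hEnmlKsh3d3eIh3iHeImpY0ndtiM0iYZauIq6q5U232ASRqcWyaqYh3iId3iau4MmvKmGZlipiInN7ah2QgJ3M0SHZzX9u7l3d4iHeIdmeKy4ZXm3e6ms7+uoUhEjRERVRIp3Vs5qu4d4iJm8gyS9yXVFnJe93v/ah0AAJFZ3d4dkKKhiAga7p3iJvd2EWcp1REWZff//yXZBAUZ3ZmZniFMot1lQAru5eImJdnZ5lkVVRJv/uZh1MAJXd3d4h3iHMnymbvcwmrqIrFIiVndlZ3ZY79h3QiETV4h3eIiIiIdDz5e8/2F5rcvOckV3d3d3d53rhUEBNFZ4h3eIiIiHd1Xvtst7"/>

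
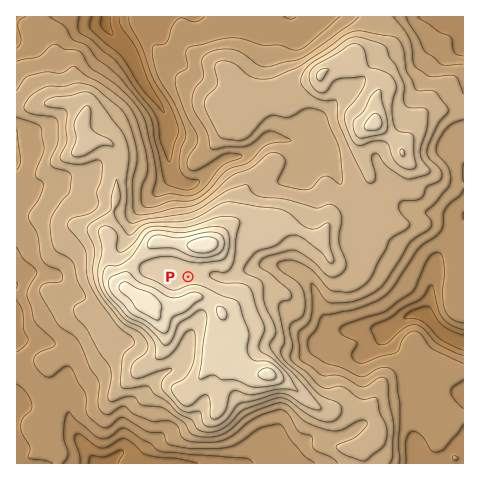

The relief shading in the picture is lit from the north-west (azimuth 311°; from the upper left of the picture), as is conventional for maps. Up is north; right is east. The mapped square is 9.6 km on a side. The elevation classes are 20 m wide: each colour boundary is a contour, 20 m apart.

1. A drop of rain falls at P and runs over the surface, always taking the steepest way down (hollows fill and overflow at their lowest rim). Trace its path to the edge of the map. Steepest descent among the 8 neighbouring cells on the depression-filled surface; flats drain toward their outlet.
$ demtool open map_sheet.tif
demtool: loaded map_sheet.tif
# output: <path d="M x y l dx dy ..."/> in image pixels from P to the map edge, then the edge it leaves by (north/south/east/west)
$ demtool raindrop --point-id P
<path d="M188 277l1-4 19 0 1 1 5 0 9 4 6 0 14-7 8-1 11-5 21 0 15 6 13 10 3 6 2 7 0 4 3 4 0 4 2 3 1 5 15 15 45 0 2 1 7-4 5-1 10-9 7-1 1-1 7 0 5 5 6 3 12 12 16 8 3 0"/>
exit: east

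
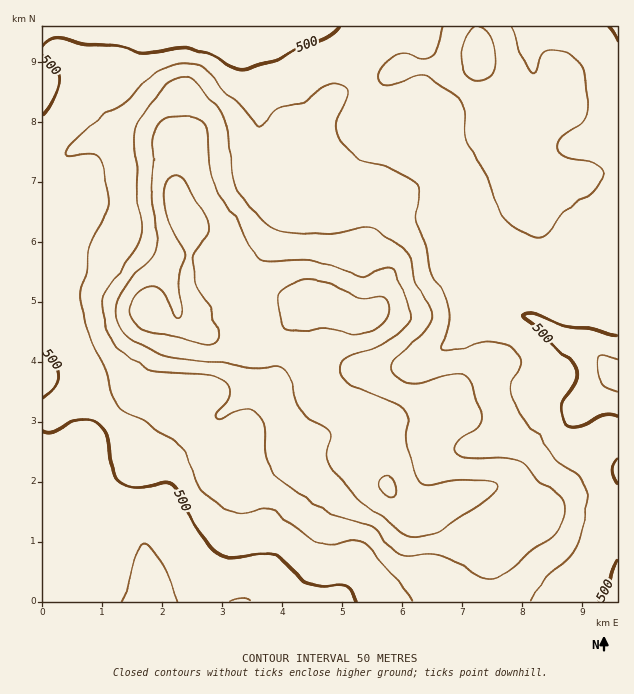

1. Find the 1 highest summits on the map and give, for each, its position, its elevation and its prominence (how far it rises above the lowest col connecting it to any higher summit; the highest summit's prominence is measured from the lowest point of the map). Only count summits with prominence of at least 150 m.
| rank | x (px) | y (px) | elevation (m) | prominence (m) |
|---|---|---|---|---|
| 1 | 317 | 303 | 749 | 320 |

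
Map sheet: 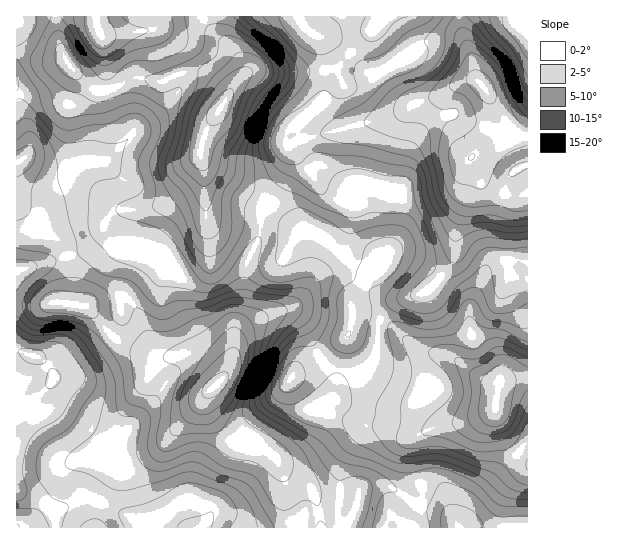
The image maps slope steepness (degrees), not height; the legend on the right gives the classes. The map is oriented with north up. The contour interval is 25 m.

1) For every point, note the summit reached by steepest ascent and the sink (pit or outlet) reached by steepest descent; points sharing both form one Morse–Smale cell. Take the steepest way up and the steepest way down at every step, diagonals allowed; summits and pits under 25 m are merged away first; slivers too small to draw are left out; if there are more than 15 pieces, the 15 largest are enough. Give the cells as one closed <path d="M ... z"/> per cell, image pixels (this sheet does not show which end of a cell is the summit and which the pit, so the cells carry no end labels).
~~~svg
<path d="M459 16l-80 0-10 18-26 27-4 6-15 4 1 19-2 15 9 17 9 6 42-9 29-13-8 8-7 12-6 23-7 30 0 8 5 6 29 0 31-6 11-10 10-18 3 26-13 30-4 16-1 24-8 15-20 21-34 13-9 9-5 10-2 24-6 18-10 8-15 7-7 7-6 12-15 5-6 6 49 14 30 3 20 8 6 0 18-8 36-7 20-8 4-5 1 8 13 28 18 16 1-322-10-1-3-3-31-46-7-6-5-23-11-28z"/><path d="M111 335l-12 10-42 30-5 7-36 36 0 73 17 5 12 8 10 11 2 13 38 0 5-25 17-32 16-11 26-12 60-66-6-12-8-9-10-5-17-1-8 2-13 0-34-13z"/><path d="M202 160l-1 11-2 6-17 15-25 15-30 2-10 4-6 9 0 11 6 16 5 4 15 4-6 0-3 4-8 34 6 2 10 12 15 34 8 10 6 3 26-1 10 4 12 11 6 11 8-8 5-12 3-34 8-25 2-35 15-33 1-19 8-12-42-27-18-8z"/><path d="M410 107l-27 12-70 17-24 10 24 29 7 12 7 8 16 8 5 4-1 12-4 8-14 16 25 22 17 7 8-1-16 14-10 14-1 24-4 12-28 22 13 20 2 8-2 14 6-12 7-7 15-7 10-8 6-18 2-24 5-10 9-9 34-13 20-21 8-15 2-30 16-40-3-26-10 18-11 10-22 5-26 3-12-2-5-6 3-22 9-35 5-12z"/><path d="M199 72l-20 1-16 8-25-4-27 12 4 13 16 29 0 4-18 20-10 6-18 2-26 10-17-4-16-9-5 0-5 3 0 42 21 17 5 10 14 7 7 7 4 10 26-9 8-10 6-15 8-9 11-4 16 0 19-4 21-13 17-15 2-6-1-21 4-15 23-37-2-7-12-12z"/><path d="M207 393l-48 55-26 12-16 11-17 32-4 16 1 9 199-1-11-25-1-23-8-21-10-7-23-4-9-4-22-25-5-13z"/><path d="M314 411l-3 0-15 28-14 14-7 4 9 22 1 23 11 25 91 1 4-12 11 5 5 0 8-7 6-15 0-10-6-18-3-16 0-12 5-8-26-8-30-3z"/><path d="M495 407l-4 5-9 4-20 7-27 4-17 8-5 4-1 16 3 16 6 18 0 10-6 15-8 7-5 0-11-5-3 7 1 5 139-1 0-68-19-16-13-28z"/><path d="M323 71l-72 0-9 5-9 10-26 43-7 21 3 12 6 6 18 8 43 28 11-14 11-23-1-14-3-6 17-8 38-10-11-7-8-13-1-8 2-11 0-16z"/><path d="M285 312l-23 5-23 16-4 9-4 23-7 12-17 20 1 13 4 8 22 25 9 4 19 2 12 7 8-3 14-14 16-29-20-27-1-5 8-10 21-11-20-36-7-6z"/><path d="M67 63l-12 6-20 19-19 7 1 68 9-3 16 9 17 4 26-10 18-2 10-6 18-20 0-4-12-20-8-21-12 2-5-3z"/><path d="M203 16l-49 0-2 11-5 4-45 4 7 52 4 2 16-9 9-3 25 4 16-8 20-1 14 7 12 12 2 6 14-20 2-10-7-14-28-27z"/><path d="M66 257l-50 14 0 79 25 9 8 8 5 10 57-42-25-28-19-4 2-8 2-22z"/><path d="M270 204l-9 11-1 19-15 33-2 35-8 25 0 14 4-8 4-5 22-12 29-11 11-11 10-17 2-19 11-15-5-6-9-5-19-4z"/><path d="M527 16l-67 1 1 13 11 28 4 20 42 58 10-1z"/>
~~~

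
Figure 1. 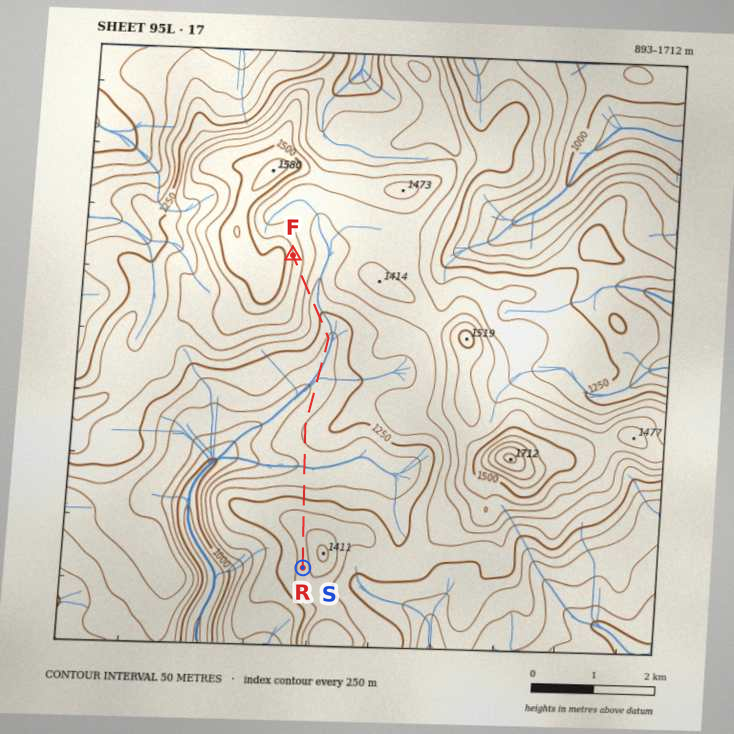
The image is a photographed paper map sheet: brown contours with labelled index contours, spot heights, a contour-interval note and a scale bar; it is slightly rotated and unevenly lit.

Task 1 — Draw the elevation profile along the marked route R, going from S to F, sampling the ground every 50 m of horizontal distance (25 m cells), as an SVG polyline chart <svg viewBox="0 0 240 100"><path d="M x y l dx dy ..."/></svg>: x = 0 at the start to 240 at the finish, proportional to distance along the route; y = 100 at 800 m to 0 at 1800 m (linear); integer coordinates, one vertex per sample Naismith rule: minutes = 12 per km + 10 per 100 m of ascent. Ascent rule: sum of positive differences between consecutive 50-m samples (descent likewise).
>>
<svg viewBox="0 0 240 100"><path d="M0 48l2 0 3 0 2 0 2 0 3-1 2 0 2 0 2-1 3 0 2 0 2 0 3 0 2 0 2 1 3 0 2 1 2 1 2 1 3 1 2 1 2 1 3 2 2 1 2 2 3 1 2 1 2 1 2 1 3 1 2 1 2 0 3 0 2 0 2 0 3 0 2-1 2-1 2-1 3 0 2-1 2 0 3-1 2 0 2 0 3 1 2 0 2 0 2 0 3 1 2 0 2 1 3 1 2 0 2 0 3 1 2 0 2 0 2 0 3 0 2 0 2 0 3 0 2-1 2 0 3 0 2-1 2 0 2 0 3 0 2 0 2-1 3 0 2 0 2 0 3-1 2-1 2 0 2-1 3-1 2-1 2-1 3 0 2-1 2 0 3 0 2-1 2-1 2 0 3-1 2-2 2-1 3-1 2-2 2-1 3-1 2-1 2-1 2-1 3-1 2-1 2 0 3-1 2-1 2-1 1 0"/></svg>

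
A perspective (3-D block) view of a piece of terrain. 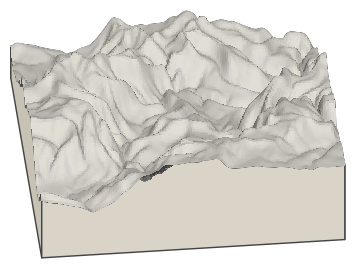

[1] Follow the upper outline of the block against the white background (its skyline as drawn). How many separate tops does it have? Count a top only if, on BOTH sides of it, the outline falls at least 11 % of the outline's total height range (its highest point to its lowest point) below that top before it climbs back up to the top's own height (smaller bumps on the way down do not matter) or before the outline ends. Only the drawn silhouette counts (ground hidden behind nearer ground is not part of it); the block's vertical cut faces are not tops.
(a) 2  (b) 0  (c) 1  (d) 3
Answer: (c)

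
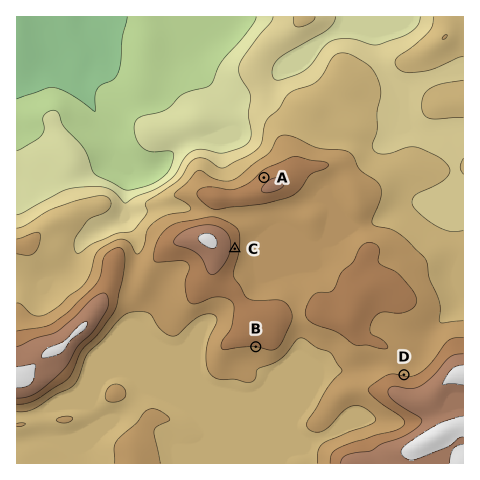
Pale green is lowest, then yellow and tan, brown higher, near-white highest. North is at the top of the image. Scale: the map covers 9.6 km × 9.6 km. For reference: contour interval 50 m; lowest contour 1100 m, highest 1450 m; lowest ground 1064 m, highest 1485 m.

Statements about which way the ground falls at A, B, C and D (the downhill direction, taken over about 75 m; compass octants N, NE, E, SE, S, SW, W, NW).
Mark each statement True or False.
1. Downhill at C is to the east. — True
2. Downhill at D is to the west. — False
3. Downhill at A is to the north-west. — True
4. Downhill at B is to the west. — False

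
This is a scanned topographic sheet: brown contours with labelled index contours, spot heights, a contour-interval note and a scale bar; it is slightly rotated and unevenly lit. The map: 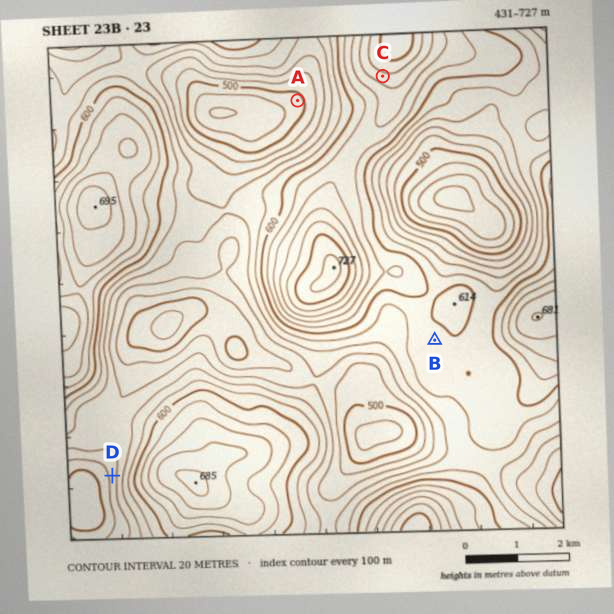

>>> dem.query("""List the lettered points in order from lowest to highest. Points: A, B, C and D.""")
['A', 'D', 'B', 'C']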